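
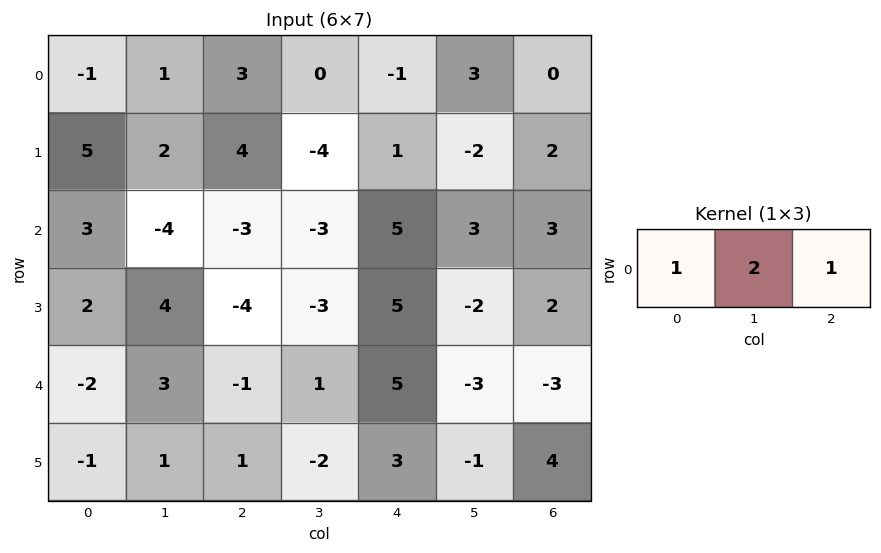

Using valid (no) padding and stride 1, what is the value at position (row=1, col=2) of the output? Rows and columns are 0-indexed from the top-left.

The receptive field on the input at this output position is [4 -4 1]. Elementwise product with the kernel and sum: 4·1 + -4·2 + 1·1.

-3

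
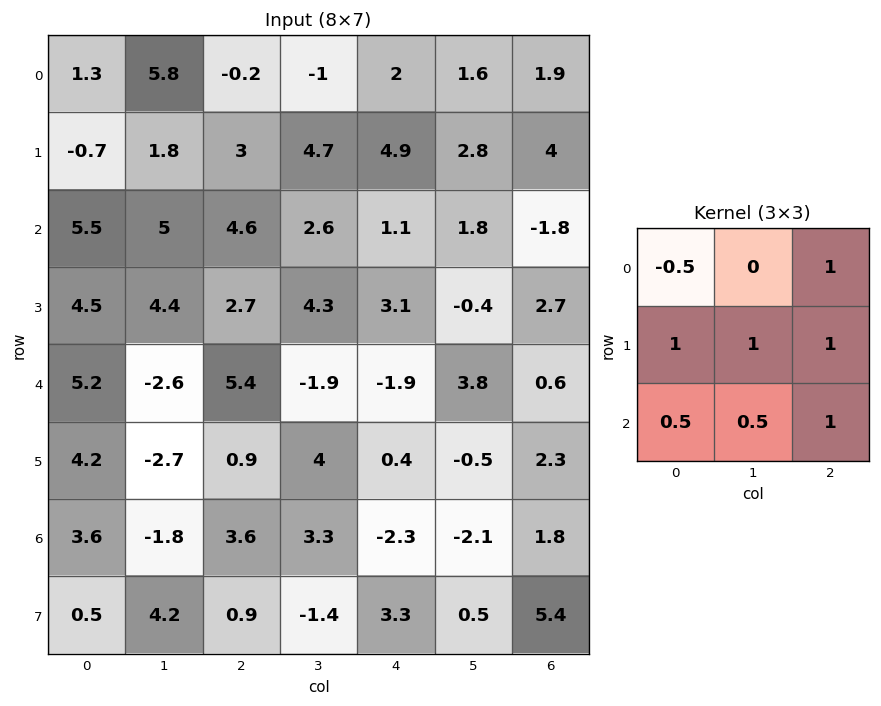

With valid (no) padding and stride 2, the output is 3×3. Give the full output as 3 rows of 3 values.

13.1 19.4 12.25
20.15 8.75 4.6
9.7 1.85 3.35

Output[0,0]: The receptive field on the input at this output position is [1.3 5.8 -0.2 / -0.7 1.8 3 / 5.5 5 4.6]. Elementwise product with the kernel and sum: 1.3·-0.5 + -0.2·1 + -0.7·1 + 1.8·1 + 3·1 + 5.5·0.5 + 5·0.5 + 4.6·1.
Output[0,1]: The receptive field on the input at this output position is [-0.2 -1 2 / 3 4.7 4.9 / 4.6 2.6 1.1]. Elementwise product with the kernel and sum: -0.2·-0.5 + 2·1 + 3·1 + 4.7·1 + 4.9·1 + 4.6·0.5 + 2.6·0.5 + 1.1·1.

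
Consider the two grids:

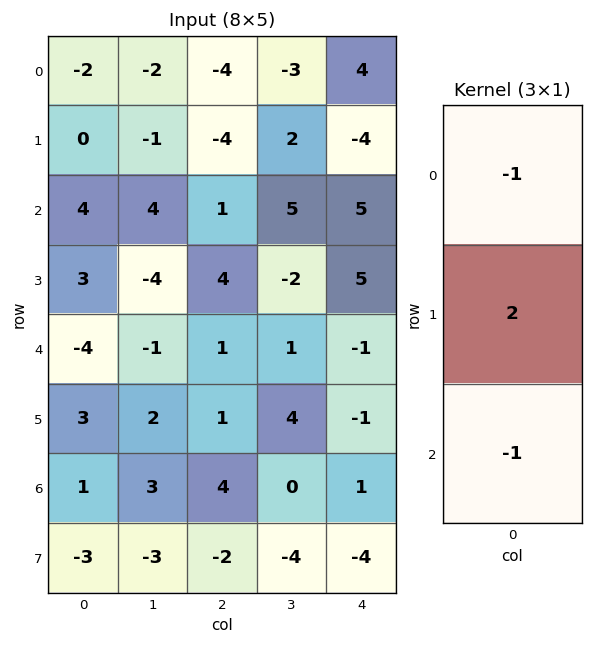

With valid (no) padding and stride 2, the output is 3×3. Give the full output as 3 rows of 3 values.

Output[0,0]: The receptive field on the input at this output position is [-2 / 0 / 4]. Elementwise product with the kernel and sum: -2·-1 + 0·2 + 4·-1.
Output[0,1]: The receptive field on the input at this output position is [-4 / -4 / 1]. Elementwise product with the kernel and sum: -4·-1 + -4·2 + 1·-1.

-2 -5 -17
6 6 6
9 -3 -2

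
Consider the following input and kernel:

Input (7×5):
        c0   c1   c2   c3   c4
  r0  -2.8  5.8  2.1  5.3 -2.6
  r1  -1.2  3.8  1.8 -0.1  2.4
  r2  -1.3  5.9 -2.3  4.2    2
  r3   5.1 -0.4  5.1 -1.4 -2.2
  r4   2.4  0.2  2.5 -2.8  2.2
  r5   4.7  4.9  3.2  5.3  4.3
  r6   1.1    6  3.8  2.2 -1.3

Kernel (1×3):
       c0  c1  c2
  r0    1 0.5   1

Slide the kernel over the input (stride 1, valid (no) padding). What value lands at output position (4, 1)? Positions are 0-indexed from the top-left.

The receptive field on the input at this output position is [0.2 2.5 -2.8]. Elementwise product with the kernel and sum: 0.2·1 + 2.5·0.5 + -2.8·1.

-1.35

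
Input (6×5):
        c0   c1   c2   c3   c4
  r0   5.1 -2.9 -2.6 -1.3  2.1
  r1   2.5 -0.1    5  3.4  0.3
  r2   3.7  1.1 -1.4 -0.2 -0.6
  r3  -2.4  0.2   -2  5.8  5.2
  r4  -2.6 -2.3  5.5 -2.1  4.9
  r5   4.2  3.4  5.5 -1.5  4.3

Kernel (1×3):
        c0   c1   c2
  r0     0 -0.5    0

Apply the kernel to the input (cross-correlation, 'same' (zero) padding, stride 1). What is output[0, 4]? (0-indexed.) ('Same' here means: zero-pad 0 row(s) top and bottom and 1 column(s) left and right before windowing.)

The receptive field on the zero-padded input at this output position is [-1.3 2.1 0]. Elementwise product with the kernel and sum: 2.1·-0.5.

-1.05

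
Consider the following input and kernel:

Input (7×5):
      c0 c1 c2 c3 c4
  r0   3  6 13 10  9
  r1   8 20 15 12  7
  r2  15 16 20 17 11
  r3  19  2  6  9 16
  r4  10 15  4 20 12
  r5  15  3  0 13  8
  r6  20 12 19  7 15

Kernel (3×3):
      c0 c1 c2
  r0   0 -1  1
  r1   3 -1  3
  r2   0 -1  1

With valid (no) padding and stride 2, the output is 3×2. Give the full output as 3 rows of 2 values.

60 47
66 43
38 11

Output[0,0]: The receptive field on the input at this output position is [3 6 13 / 8 20 15 / 15 16 20]. Elementwise product with the kernel and sum: 6·-1 + 13·1 + 8·3 + 20·-1 + 15·3 + 16·-1 + 20·1.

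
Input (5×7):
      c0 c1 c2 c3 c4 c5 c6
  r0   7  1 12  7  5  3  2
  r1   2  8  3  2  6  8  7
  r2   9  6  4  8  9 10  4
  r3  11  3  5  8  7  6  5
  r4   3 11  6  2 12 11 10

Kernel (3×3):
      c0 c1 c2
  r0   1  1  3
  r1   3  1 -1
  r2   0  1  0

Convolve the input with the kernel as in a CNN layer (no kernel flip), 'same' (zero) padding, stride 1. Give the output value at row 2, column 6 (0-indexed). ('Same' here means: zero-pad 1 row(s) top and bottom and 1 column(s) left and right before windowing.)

54

The receptive field on the zero-padded input at this output position is [8 7 0 / 10 4 0 / 6 5 0]. Elementwise product with the kernel and sum: 8·1 + 7·1 + 0·3 + 10·3 + 4·1 + 0·-1 + 5·1.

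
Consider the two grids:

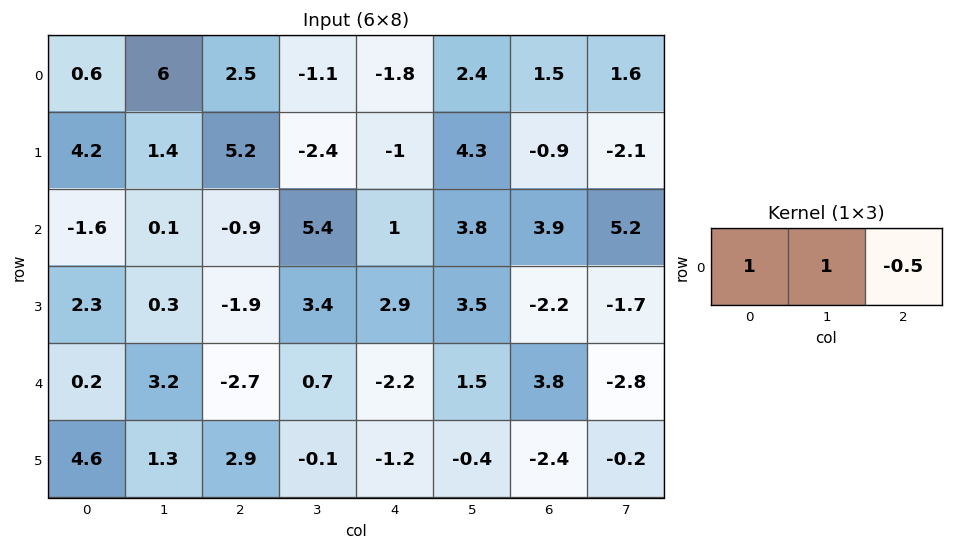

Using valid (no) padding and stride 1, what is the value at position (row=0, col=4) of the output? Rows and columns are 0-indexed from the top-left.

-0.15

The receptive field on the input at this output position is [-1.8 2.4 1.5]. Elementwise product with the kernel and sum: -1.8·1 + 2.4·1 + 1.5·-0.5.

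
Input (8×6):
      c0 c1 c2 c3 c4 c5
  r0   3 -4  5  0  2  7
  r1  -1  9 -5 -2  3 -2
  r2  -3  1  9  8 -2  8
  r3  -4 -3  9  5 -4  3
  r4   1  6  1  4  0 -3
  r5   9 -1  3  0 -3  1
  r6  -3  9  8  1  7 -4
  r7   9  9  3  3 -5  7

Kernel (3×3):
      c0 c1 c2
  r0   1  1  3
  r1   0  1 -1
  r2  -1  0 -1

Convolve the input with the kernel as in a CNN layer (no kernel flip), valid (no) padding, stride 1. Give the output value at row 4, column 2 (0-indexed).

-7

The receptive field on the input at this output position is [1 4 0 / 3 0 -3 / 8 1 7]. Elementwise product with the kernel and sum: 1·1 + 4·1 + 0·3 + 0·1 + -3·-1 + 8·-1 + 7·-1.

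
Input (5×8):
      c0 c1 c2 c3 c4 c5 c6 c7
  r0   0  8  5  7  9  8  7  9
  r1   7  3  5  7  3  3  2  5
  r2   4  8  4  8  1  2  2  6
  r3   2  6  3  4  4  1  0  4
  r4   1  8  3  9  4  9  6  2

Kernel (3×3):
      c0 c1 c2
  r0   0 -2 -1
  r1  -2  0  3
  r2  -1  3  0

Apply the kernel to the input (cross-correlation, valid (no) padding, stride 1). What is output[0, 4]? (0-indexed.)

-18

The receptive field on the input at this output position is [9 8 7 / 3 3 2 / 1 2 2]. Elementwise product with the kernel and sum: 8·-2 + 7·-1 + 3·-2 + 2·3 + 1·-1 + 2·3.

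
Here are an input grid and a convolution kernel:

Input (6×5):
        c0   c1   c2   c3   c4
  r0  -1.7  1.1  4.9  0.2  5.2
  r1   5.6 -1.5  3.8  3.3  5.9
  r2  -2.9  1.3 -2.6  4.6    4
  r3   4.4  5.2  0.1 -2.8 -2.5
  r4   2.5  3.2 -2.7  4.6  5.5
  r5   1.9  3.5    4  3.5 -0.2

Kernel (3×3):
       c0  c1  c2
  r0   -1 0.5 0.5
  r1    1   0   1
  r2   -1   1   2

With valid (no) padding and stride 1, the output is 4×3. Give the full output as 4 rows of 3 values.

13.1 8.55 22.7
-8.95 0.25 -5.7
2.05 5.4 22.8
7.65 8.75 -0.85

Output[0,0]: The receptive field on the input at this output position is [-1.7 1.1 4.9 / 5.6 -1.5 3.8 / -2.9 1.3 -2.6]. Elementwise product with the kernel and sum: -1.7·-1 + 1.1·0.5 + 4.9·0.5 + 5.6·1 + 3.8·1 + -2.9·-1 + 1.3·1 + -2.6·2.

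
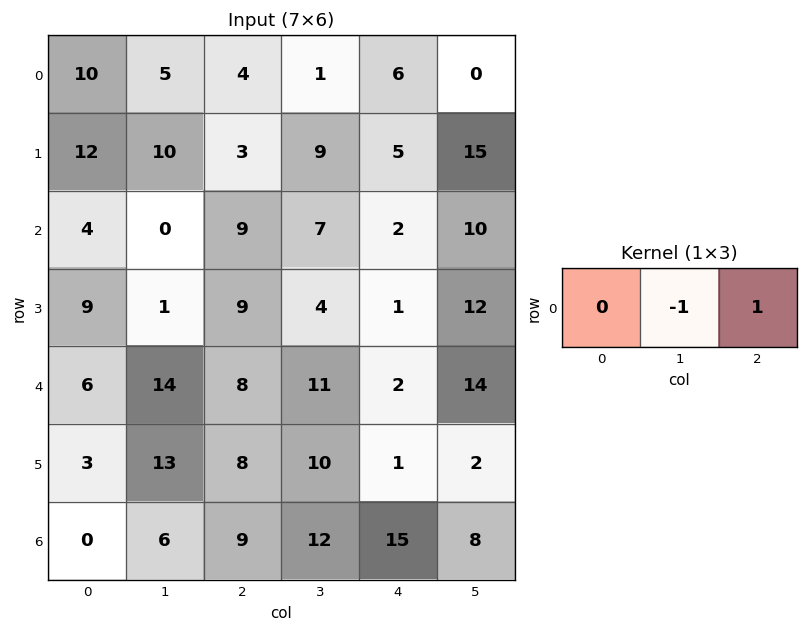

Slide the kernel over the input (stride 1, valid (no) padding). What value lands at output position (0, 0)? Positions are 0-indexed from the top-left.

The receptive field on the input at this output position is [10 5 4]. Elementwise product with the kernel and sum: 5·-1 + 4·1.

-1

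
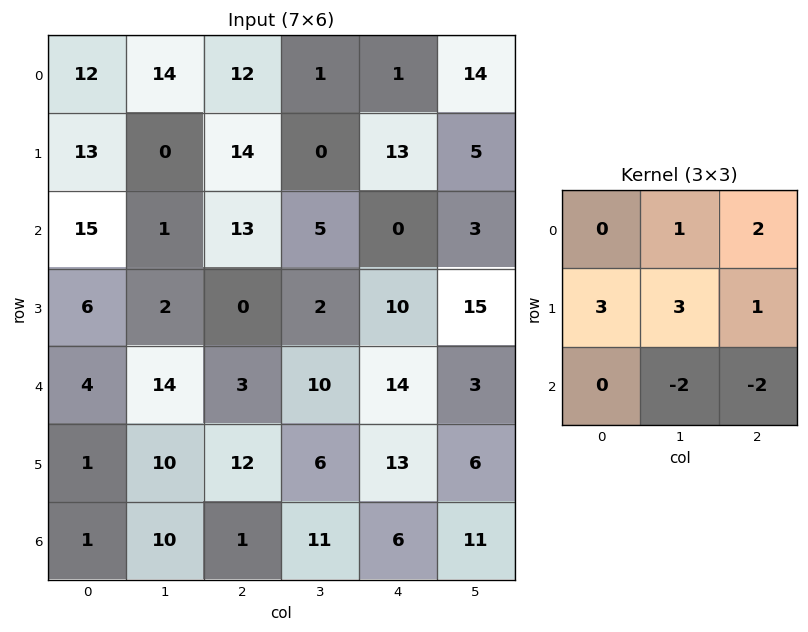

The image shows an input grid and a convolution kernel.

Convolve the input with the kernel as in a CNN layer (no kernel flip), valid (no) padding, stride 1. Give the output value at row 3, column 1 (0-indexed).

29

The receptive field on the input at this output position is [2 0 2 / 14 3 10 / 10 12 6]. Elementwise product with the kernel and sum: 0·1 + 2·2 + 14·3 + 3·3 + 10·1 + 12·-2 + 6·-2.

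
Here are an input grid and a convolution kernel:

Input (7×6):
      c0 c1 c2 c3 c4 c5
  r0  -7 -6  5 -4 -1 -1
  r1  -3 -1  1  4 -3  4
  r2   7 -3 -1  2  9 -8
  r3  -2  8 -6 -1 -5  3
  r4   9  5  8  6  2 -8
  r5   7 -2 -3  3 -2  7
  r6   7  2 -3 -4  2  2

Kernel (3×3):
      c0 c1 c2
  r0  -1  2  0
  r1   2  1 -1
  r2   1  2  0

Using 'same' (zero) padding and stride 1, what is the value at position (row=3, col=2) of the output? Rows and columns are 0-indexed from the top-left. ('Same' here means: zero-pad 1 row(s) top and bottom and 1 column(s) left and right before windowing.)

33

The receptive field on the zero-padded input at this output position is [-3 -1 2 / 8 -6 -1 / 5 8 6]. Elementwise product with the kernel and sum: -3·-1 + -1·2 + 8·2 + -6·1 + -1·-1 + 5·1 + 8·2.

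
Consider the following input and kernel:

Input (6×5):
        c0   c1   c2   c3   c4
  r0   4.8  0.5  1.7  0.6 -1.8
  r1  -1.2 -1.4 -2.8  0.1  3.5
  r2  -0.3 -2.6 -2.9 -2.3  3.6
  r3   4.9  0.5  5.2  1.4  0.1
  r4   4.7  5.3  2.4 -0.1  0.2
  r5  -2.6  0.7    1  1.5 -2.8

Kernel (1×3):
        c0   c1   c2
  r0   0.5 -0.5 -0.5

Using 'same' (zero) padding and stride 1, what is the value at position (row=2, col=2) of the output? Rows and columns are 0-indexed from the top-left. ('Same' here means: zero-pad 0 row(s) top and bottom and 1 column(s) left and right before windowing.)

The receptive field on the zero-padded input at this output position is [-2.6 -2.9 -2.3]. Elementwise product with the kernel and sum: -2.6·0.5 + -2.9·-0.5 + -2.3·-0.5.

1.3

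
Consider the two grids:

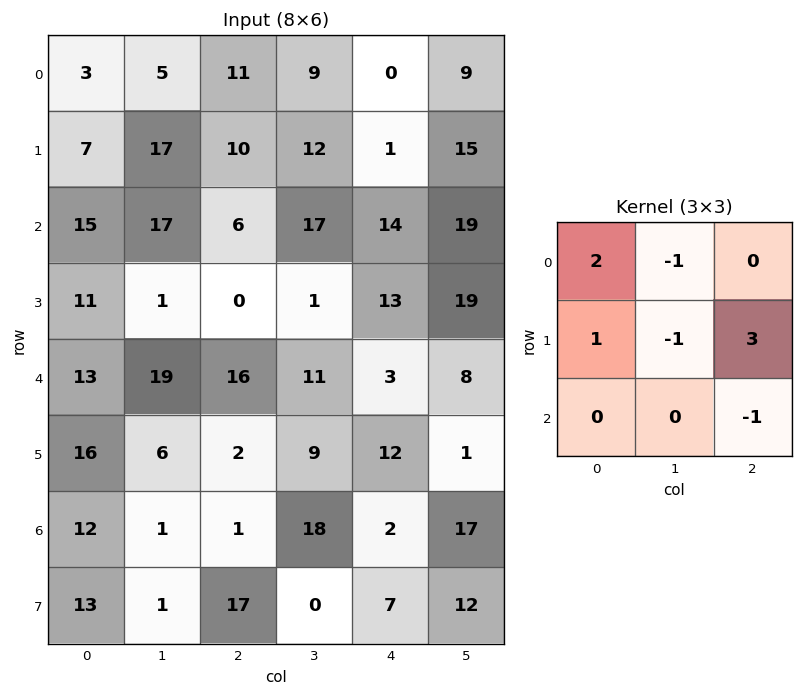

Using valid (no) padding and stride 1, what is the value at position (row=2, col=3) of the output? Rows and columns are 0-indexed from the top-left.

57

The receptive field on the input at this output position is [17 14 19 / 1 13 19 / 11 3 8]. Elementwise product with the kernel and sum: 17·2 + 14·-1 + 1·1 + 13·-1 + 19·3 + 8·-1.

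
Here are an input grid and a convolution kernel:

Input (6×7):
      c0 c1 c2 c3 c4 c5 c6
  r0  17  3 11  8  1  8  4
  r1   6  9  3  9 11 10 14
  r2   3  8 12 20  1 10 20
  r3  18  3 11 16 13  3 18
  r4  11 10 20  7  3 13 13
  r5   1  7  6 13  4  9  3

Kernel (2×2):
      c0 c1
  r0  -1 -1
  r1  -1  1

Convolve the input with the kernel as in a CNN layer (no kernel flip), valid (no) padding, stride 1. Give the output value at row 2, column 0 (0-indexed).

-26

The receptive field on the input at this output position is [3 8 / 18 3]. Elementwise product with the kernel and sum: 3·-1 + 8·-1 + 18·-1 + 3·1.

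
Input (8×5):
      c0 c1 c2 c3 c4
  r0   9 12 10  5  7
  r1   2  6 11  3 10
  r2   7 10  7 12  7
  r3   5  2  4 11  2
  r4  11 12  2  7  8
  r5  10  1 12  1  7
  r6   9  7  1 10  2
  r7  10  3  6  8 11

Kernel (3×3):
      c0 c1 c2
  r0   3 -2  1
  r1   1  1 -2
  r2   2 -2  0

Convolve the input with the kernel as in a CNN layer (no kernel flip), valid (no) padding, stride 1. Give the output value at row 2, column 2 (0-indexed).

The receptive field on the input at this output position is [7 12 7 / 4 11 2 / 2 7 8]. Elementwise product with the kernel and sum: 7·3 + 12·-2 + 7·1 + 4·1 + 11·1 + 2·-2 + 2·2 + 7·-2.

5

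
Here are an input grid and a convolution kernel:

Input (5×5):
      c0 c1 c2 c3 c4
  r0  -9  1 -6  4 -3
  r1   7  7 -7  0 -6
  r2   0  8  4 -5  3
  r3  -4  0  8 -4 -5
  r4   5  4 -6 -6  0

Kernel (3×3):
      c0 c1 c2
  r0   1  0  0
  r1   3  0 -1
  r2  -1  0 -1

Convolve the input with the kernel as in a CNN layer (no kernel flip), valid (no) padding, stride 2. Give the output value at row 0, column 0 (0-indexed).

The receptive field on the input at this output position is [-9 1 -6 / 7 7 -7 / 0 8 4]. Elementwise product with the kernel and sum: -9·1 + 7·3 + -7·-1 + 0·-1 + 4·-1.

15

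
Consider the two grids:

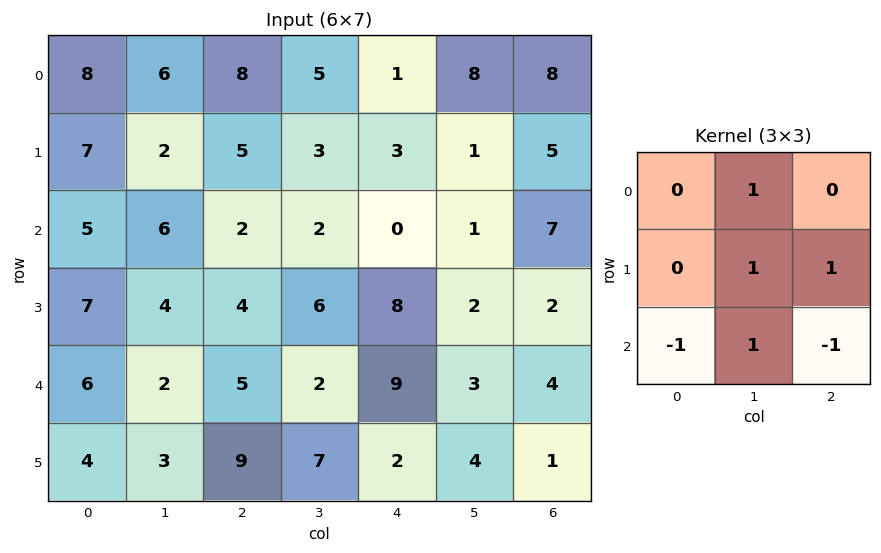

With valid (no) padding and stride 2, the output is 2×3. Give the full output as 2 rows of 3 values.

12 11 8
5 4 -5

Output[0,0]: The receptive field on the input at this output position is [8 6 8 / 7 2 5 / 5 6 2]. Elementwise product with the kernel and sum: 6·1 + 2·1 + 5·1 + 5·-1 + 6·1 + 2·-1.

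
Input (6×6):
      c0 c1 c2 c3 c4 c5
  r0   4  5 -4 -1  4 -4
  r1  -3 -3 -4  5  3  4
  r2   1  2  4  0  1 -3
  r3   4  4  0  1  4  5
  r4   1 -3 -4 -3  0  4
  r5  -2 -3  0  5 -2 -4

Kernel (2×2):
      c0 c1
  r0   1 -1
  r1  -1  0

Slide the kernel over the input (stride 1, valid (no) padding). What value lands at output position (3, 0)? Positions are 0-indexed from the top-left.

The receptive field on the input at this output position is [4 4 / 1 -3]. Elementwise product with the kernel and sum: 4·1 + 4·-1 + 1·-1.

-1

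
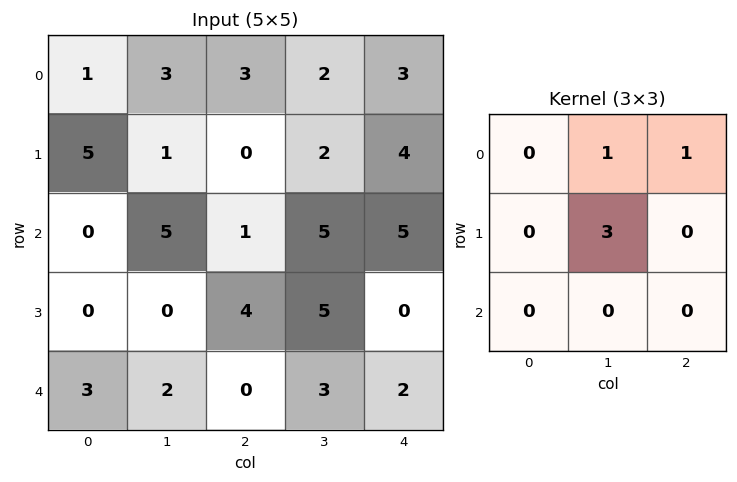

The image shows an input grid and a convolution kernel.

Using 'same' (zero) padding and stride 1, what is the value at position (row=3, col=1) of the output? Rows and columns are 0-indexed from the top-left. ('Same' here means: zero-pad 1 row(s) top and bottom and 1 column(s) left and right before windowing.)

The receptive field on the zero-padded input at this output position is [0 5 1 / 0 0 4 / 3 2 0]. Elementwise product with the kernel and sum: 5·1 + 1·1 + 0·3.

6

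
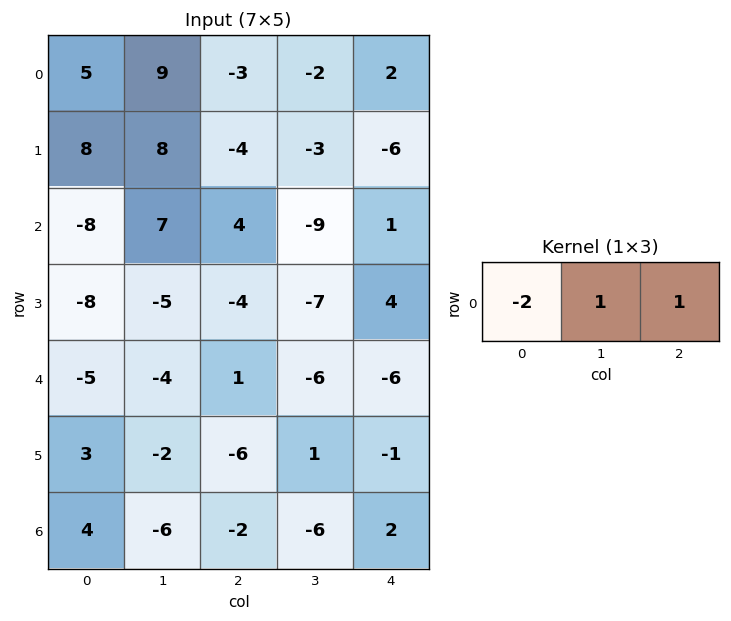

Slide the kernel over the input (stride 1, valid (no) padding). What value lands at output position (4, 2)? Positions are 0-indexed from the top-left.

-14

The receptive field on the input at this output position is [1 -6 -6]. Elementwise product with the kernel and sum: 1·-2 + -6·1 + -6·1.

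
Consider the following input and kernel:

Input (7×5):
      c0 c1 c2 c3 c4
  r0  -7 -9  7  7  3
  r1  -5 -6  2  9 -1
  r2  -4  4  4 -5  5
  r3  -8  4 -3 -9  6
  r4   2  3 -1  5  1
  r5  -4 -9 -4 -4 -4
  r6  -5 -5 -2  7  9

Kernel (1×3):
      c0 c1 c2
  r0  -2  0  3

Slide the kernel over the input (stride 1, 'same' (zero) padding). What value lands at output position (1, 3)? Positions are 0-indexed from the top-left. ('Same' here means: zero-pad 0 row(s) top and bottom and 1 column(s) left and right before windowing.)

The receptive field on the zero-padded input at this output position is [2 9 -1]. Elementwise product with the kernel and sum: 2·-2 + -1·3.

-7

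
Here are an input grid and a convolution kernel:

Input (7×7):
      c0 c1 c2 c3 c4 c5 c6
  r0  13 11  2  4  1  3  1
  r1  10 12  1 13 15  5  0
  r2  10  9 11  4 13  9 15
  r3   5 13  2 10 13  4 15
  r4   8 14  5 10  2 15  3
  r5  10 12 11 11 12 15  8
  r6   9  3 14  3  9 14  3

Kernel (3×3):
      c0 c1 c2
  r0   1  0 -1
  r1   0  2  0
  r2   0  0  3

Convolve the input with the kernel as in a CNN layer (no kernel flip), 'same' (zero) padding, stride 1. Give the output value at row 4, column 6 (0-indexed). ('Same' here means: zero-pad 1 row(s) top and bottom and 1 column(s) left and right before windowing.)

10

The receptive field on the zero-padded input at this output position is [4 15 0 / 15 3 0 / 15 8 0]. Elementwise product with the kernel and sum: 4·1 + 0·-1 + 3·2 + 0·3.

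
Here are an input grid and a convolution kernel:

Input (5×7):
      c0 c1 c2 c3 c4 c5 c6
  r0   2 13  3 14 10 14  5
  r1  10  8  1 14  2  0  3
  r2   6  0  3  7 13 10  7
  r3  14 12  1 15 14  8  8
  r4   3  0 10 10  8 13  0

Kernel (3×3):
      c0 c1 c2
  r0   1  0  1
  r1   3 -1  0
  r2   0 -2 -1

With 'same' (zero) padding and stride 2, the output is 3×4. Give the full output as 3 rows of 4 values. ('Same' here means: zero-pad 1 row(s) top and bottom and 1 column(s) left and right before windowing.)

-30 20 28 31
-38 2 -14 7
9 17 45 47

Output[0,0]: The receptive field on the zero-padded input at this output position is [0 0 0 / 0 2 13 / 0 10 8]. Elementwise product with the kernel and sum: 0·1 + 0·1 + 0·3 + 2·-1 + 10·-2 + 8·-1.
Output[0,1]: The receptive field on the zero-padded input at this output position is [0 0 0 / 13 3 14 / 8 1 14]. Elementwise product with the kernel and sum: 0·1 + 0·1 + 13·3 + 3·-1 + 1·-2 + 14·-1.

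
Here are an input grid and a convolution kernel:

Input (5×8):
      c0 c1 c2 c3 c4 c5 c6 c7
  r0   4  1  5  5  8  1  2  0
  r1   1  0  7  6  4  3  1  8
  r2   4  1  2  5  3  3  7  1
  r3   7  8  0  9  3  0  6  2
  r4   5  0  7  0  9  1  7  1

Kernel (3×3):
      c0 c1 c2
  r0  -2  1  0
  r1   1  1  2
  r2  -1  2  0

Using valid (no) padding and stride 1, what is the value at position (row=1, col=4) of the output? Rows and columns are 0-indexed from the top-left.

12

The receptive field on the input at this output position is [4 3 1 / 3 3 7 / 3 0 6]. Elementwise product with the kernel and sum: 4·-2 + 3·1 + 3·1 + 3·1 + 7·2 + 3·-1 + 0·2.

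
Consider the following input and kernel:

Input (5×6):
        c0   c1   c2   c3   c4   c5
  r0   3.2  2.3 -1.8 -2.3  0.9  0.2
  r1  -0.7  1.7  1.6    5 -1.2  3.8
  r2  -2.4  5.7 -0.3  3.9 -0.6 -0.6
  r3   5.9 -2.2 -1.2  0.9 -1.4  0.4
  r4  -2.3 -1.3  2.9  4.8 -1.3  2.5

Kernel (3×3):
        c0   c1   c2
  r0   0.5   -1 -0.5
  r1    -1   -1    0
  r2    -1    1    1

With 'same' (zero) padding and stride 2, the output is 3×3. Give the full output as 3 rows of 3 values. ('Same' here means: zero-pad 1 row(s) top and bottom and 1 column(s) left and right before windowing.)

-2.2 4.4 -1
5.95 -6.75 -3.4
-2.5 -1.95 -1.85

Output[0,0]: The receptive field on the zero-padded input at this output position is [0 0 0 / 0 3.2 2.3 / 0 -0.7 1.7]. Elementwise product with the kernel and sum: 0·0.5 + 0·-1 + 0·-0.5 + 0·-1 + 3.2·-1 + 0·-1 + -0.7·1 + 1.7·1.
Output[0,1]: The receptive field on the zero-padded input at this output position is [0 0 0 / 2.3 -1.8 -2.3 / 1.7 1.6 5]. Elementwise product with the kernel and sum: 0·0.5 + 0·-1 + 0·-0.5 + 2.3·-1 + -1.8·-1 + 1.7·-1 + 1.6·1 + 5·1.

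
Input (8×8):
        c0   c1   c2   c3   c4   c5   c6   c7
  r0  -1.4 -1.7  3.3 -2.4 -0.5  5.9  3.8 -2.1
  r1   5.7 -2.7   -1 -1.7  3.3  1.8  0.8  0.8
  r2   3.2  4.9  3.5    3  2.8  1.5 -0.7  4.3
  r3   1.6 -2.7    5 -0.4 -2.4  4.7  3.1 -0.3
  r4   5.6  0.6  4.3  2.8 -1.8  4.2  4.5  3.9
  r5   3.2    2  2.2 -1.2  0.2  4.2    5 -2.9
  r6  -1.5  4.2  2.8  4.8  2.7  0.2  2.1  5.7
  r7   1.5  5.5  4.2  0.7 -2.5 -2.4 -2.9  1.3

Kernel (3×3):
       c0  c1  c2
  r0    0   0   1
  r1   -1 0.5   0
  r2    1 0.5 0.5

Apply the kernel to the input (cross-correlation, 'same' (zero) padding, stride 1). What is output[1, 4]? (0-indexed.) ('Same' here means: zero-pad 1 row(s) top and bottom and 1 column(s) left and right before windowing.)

14.4

The receptive field on the zero-padded input at this output position is [-2.4 -0.5 5.9 / -1.7 3.3 1.8 / 3 2.8 1.5]. Elementwise product with the kernel and sum: 5.9·1 + -1.7·-1 + 3.3·0.5 + 3·1 + 2.8·0.5 + 1.5·0.5.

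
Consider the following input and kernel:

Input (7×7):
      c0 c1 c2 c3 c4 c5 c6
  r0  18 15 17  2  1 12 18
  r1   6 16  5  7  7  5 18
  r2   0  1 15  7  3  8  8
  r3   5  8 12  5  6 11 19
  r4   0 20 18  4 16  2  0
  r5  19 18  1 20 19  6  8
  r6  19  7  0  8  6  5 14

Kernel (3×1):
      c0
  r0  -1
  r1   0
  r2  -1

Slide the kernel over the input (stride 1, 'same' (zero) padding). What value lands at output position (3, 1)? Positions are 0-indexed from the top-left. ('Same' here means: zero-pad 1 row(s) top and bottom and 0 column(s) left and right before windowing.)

-21

The receptive field on the zero-padded input at this output position is [1 / 8 / 20]. Elementwise product with the kernel and sum: 1·-1 + 20·-1.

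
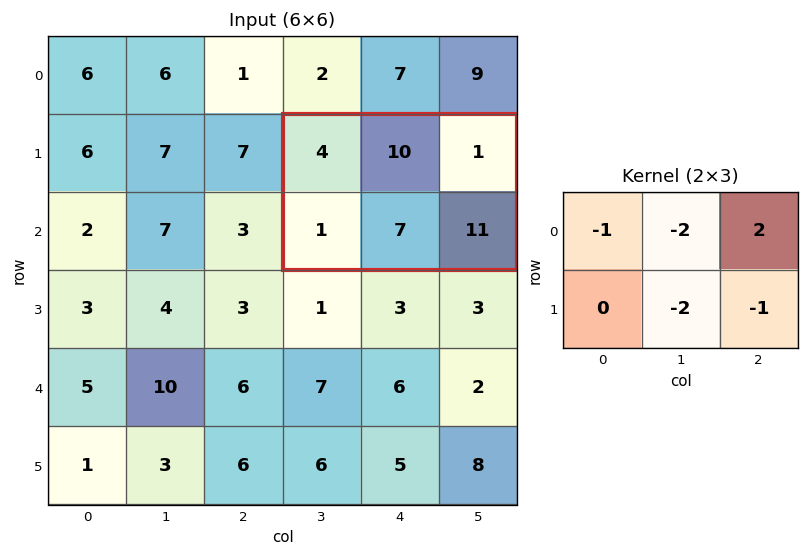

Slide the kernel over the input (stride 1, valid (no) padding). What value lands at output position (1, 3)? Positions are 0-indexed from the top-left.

-47

The receptive field on the input at this output position is [4 10 1 / 1 7 11]. Elementwise product with the kernel and sum: 4·-1 + 10·-2 + 1·2 + 7·-2 + 11·-1.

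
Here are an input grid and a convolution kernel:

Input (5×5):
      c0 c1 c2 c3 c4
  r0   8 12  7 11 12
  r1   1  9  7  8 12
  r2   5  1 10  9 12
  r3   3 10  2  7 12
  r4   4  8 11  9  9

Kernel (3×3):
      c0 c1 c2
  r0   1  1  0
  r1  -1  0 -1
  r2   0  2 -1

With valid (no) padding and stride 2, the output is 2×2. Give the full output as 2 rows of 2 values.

Output[0,0]: The receptive field on the input at this output position is [8 12 7 / 1 9 7 / 5 1 10]. Elementwise product with the kernel and sum: 8·1 + 12·1 + 1·-1 + 7·-1 + 1·2 + 10·-1.
Output[0,1]: The receptive field on the input at this output position is [7 11 12 / 7 8 12 / 10 9 12]. Elementwise product with the kernel and sum: 7·1 + 11·1 + 7·-1 + 12·-1 + 9·2 + 12·-1.

4 5
6 14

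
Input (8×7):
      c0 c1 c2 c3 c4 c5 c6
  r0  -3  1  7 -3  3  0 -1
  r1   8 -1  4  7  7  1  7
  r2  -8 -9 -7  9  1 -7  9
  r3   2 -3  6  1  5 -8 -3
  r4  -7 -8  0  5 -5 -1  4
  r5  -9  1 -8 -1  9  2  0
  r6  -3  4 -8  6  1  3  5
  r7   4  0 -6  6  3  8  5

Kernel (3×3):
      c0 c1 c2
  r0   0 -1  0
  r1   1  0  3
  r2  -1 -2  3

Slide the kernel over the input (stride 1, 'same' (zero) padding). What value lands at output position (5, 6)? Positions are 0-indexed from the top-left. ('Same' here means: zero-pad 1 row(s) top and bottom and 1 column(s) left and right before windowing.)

-15

The receptive field on the zero-padded input at this output position is [-1 4 0 / 2 0 0 / 3 5 0]. Elementwise product with the kernel and sum: 4·-1 + 2·1 + 0·3 + 3·-1 + 5·-2 + 0·3.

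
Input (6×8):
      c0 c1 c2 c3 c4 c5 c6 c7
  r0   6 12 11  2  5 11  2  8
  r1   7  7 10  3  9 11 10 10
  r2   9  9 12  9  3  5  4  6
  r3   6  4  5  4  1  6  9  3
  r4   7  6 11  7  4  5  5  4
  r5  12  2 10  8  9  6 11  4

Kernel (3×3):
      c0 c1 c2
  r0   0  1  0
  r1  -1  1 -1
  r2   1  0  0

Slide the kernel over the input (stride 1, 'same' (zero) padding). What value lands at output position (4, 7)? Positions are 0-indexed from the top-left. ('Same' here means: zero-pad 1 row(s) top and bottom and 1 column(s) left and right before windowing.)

The receptive field on the zero-padded input at this output position is [9 3 0 / 5 4 0 / 11 4 0]. Elementwise product with the kernel and sum: 3·1 + 5·-1 + 4·1 + 0·-1 + 11·1.

13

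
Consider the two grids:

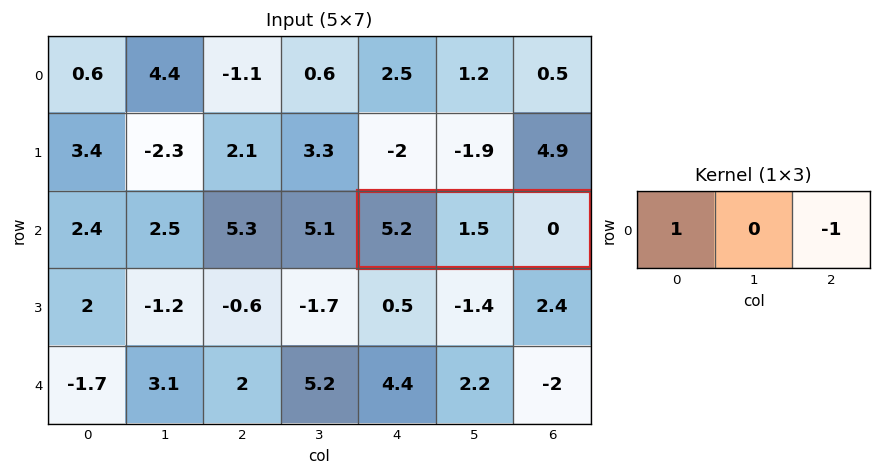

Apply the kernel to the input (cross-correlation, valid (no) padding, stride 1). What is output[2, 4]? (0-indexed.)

The receptive field on the input at this output position is [5.2 1.5 0]. Elementwise product with the kernel and sum: 5.2·1 + 0·-1.

5.2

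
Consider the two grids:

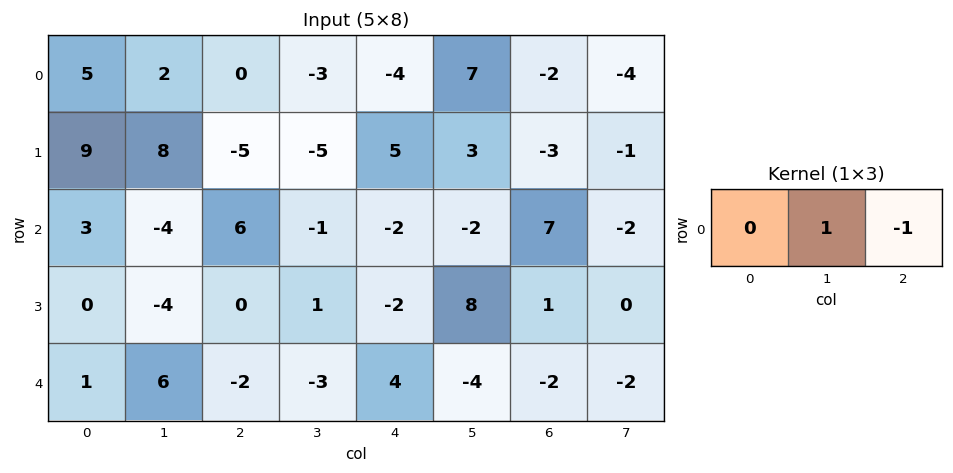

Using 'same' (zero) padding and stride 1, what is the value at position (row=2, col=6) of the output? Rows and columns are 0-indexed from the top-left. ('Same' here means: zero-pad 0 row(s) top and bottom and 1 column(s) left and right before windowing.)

The receptive field on the zero-padded input at this output position is [-2 7 -2]. Elementwise product with the kernel and sum: 7·1 + -2·-1.

9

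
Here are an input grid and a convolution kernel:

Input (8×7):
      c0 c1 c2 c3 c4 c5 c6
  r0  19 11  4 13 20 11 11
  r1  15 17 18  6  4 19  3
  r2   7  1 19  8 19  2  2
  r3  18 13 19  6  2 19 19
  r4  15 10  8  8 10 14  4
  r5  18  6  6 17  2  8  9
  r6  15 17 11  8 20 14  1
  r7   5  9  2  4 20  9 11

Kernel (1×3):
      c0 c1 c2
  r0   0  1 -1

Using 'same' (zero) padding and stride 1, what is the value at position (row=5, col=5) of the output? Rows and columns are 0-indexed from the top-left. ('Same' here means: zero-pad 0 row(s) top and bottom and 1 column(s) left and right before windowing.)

-1

The receptive field on the zero-padded input at this output position is [2 8 9]. Elementwise product with the kernel and sum: 8·1 + 9·-1.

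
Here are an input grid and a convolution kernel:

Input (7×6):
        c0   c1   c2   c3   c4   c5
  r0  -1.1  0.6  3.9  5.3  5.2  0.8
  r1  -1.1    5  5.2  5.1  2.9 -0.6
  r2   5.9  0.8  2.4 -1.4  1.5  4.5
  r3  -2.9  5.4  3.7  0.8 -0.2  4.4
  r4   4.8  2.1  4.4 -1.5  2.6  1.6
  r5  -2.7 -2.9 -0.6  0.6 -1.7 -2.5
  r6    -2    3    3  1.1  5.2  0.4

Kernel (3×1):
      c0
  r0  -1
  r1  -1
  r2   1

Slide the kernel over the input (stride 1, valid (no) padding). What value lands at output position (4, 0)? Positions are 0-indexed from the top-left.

The receptive field on the input at this output position is [4.8 / -2.7 / -2]. Elementwise product with the kernel and sum: 4.8·-1 + -2.7·-1 + -2·1.

-4.1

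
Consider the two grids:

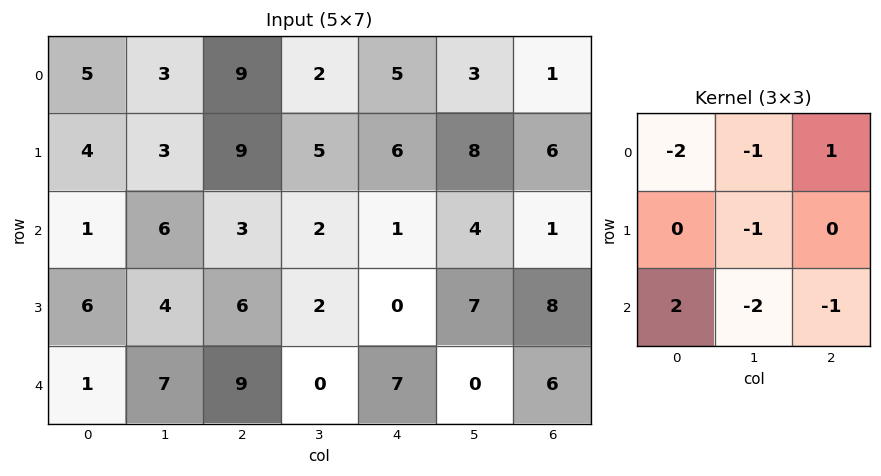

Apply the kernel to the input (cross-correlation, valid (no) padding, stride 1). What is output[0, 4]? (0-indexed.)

-27

The receptive field on the input at this output position is [5 3 1 / 6 8 6 / 1 4 1]. Elementwise product with the kernel and sum: 5·-2 + 3·-1 + 1·1 + 8·-1 + 1·2 + 4·-2 + 1·-1.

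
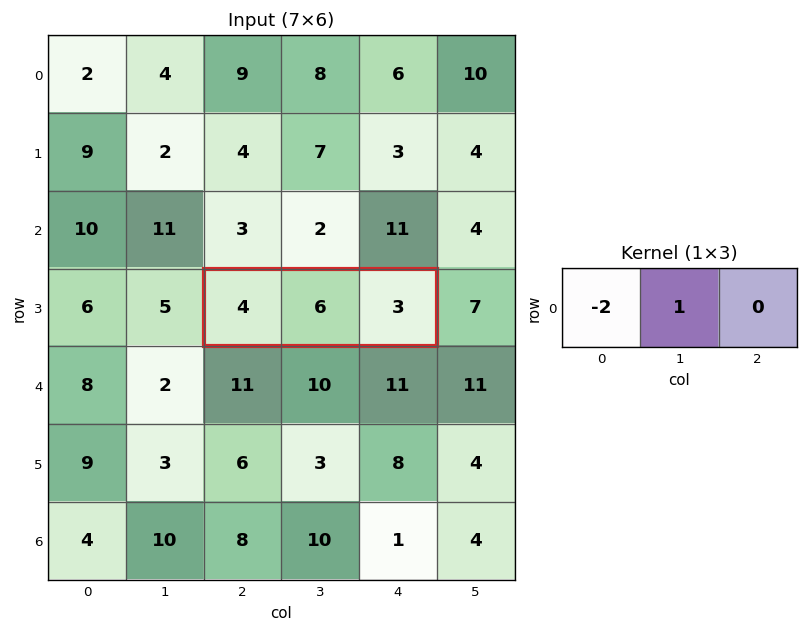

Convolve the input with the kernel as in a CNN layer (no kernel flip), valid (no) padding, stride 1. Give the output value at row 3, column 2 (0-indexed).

The receptive field on the input at this output position is [4 6 3]. Elementwise product with the kernel and sum: 4·-2 + 6·1.

-2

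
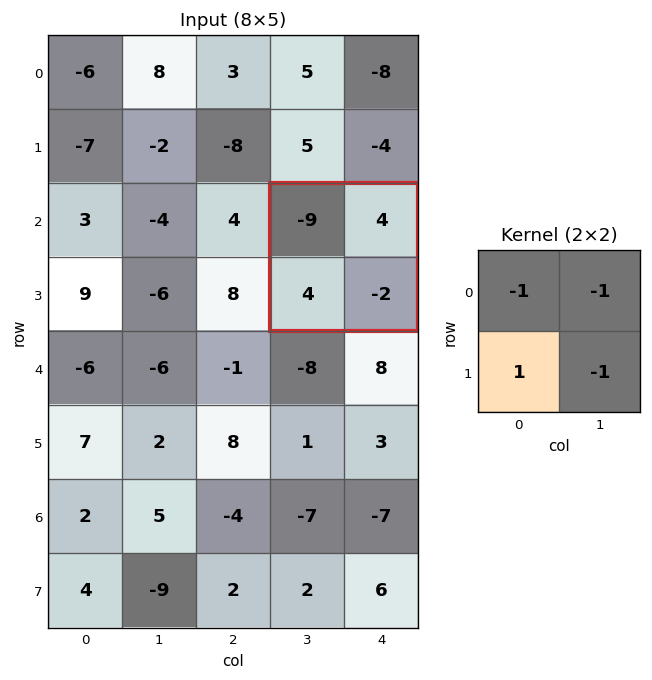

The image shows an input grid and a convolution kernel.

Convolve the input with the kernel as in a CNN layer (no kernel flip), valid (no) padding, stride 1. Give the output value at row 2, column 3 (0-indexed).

The receptive field on the input at this output position is [-9 4 / 4 -2]. Elementwise product with the kernel and sum: -9·-1 + 4·-1 + 4·1 + -2·-1.

11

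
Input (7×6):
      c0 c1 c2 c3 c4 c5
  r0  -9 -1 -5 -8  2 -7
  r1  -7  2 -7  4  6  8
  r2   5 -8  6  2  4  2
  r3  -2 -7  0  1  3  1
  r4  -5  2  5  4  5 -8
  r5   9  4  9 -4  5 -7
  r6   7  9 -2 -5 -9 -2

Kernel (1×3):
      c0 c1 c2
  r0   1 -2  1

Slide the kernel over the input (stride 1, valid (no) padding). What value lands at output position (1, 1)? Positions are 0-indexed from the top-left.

The receptive field on the input at this output position is [2 -7 4]. Elementwise product with the kernel and sum: 2·1 + -7·-2 + 4·1.

20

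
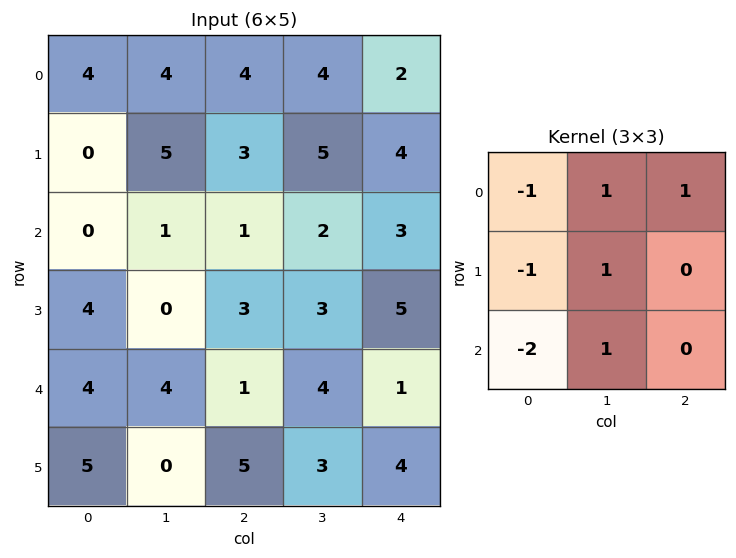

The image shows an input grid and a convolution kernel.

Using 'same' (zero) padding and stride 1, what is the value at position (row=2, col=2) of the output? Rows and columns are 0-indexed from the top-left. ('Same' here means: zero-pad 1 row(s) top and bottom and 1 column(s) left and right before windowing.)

6

The receptive field on the zero-padded input at this output position is [5 3 5 / 1 1 2 / 0 3 3]. Elementwise product with the kernel and sum: 5·-1 + 3·1 + 5·1 + 1·-1 + 1·1 + 0·-2 + 3·1.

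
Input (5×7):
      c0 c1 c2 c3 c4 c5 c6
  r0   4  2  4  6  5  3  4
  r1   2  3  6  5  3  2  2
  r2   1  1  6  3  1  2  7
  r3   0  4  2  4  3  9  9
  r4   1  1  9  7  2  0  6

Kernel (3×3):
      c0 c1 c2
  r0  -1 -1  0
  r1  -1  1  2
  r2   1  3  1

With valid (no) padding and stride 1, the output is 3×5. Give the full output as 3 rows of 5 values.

Output[0,0]: The receptive field on the input at this output position is [4 2 4 / 2 3 6 / 1 1 6]. Elementwise product with the kernel and sum: 4·-1 + 2·-1 + 2·-1 + 3·1 + 6·2 + 1·1 + 1·3 + 6·1.
Output[0,1]: The receptive field on the input at this output position is [2 4 6 / 3 6 5 / 1 6 3]. Elementwise product with the kernel and sum: 2·-1 + 4·-1 + 3·-1 + 6·1 + 5·2 + 1·1 + 6·3 + 3·1.

17 29 11 -1 9
21 16 5 16 49
19 34 31 26 29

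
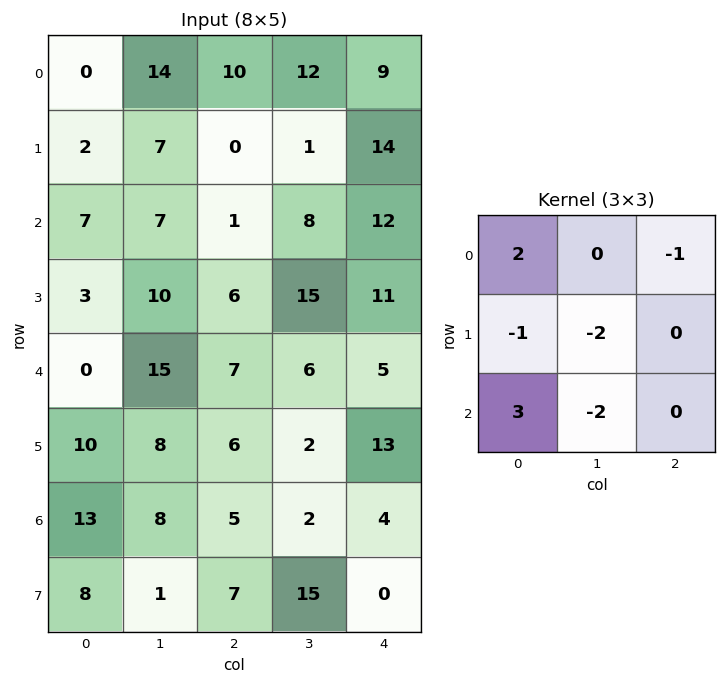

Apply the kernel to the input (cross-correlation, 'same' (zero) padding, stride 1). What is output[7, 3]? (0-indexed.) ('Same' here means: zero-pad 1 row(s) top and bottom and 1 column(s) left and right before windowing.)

The receptive field on the zero-padded input at this output position is [5 2 4 / 7 15 0 / 0 0 0]. Elementwise product with the kernel and sum: 5·2 + 4·-1 + 7·-1 + 15·-2 + 0·3 + 0·-2.

-31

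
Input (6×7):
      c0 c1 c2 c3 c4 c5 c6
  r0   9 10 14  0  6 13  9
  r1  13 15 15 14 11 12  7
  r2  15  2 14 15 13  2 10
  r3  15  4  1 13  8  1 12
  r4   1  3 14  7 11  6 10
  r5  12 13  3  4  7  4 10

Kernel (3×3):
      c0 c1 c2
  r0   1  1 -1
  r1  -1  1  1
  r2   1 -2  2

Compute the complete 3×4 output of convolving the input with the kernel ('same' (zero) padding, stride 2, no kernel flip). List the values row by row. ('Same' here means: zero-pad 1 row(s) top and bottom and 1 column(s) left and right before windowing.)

23 17 35 -6
-7 71 12 4
17 25 28 1

Output[0,0]: The receptive field on the zero-padded input at this output position is [0 0 0 / 0 9 10 / 0 13 15]. Elementwise product with the kernel and sum: 0·1 + 0·1 + 0·-1 + 0·-1 + 9·1 + 10·1 + 0·1 + 13·-2 + 15·2.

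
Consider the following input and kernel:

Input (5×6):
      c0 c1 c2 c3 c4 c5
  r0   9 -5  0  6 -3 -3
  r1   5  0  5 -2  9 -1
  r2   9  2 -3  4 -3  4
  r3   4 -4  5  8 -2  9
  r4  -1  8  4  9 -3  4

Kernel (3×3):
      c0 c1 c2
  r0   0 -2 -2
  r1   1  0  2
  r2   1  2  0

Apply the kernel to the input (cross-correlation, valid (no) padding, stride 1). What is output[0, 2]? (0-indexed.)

22

The receptive field on the input at this output position is [0 6 -3 / 5 -2 9 / -3 4 -3]. Elementwise product with the kernel and sum: 6·-2 + -3·-2 + 5·1 + 9·2 + -3·1 + 4·2.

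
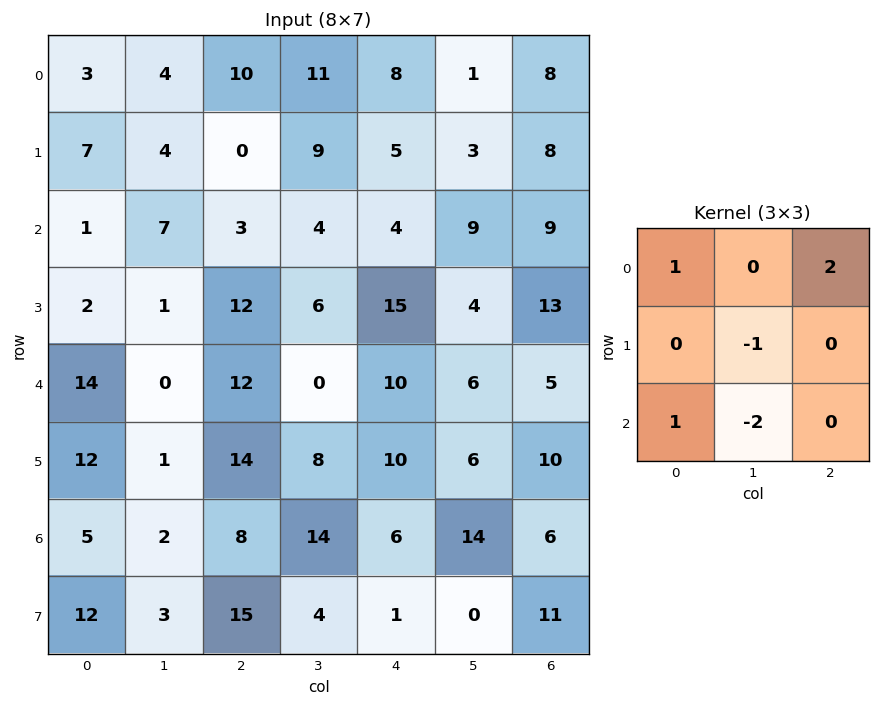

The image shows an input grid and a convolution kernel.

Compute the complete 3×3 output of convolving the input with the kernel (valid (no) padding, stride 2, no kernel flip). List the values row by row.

6 12 7
20 17 16
38 4 -8

Output[0,0]: The receptive field on the input at this output position is [3 4 10 / 7 4 0 / 1 7 3]. Elementwise product with the kernel and sum: 3·1 + 10·2 + 4·-1 + 1·1 + 7·-2.
Output[0,1]: The receptive field on the input at this output position is [10 11 8 / 0 9 5 / 3 4 4]. Elementwise product with the kernel and sum: 10·1 + 8·2 + 9·-1 + 3·1 + 4·-2.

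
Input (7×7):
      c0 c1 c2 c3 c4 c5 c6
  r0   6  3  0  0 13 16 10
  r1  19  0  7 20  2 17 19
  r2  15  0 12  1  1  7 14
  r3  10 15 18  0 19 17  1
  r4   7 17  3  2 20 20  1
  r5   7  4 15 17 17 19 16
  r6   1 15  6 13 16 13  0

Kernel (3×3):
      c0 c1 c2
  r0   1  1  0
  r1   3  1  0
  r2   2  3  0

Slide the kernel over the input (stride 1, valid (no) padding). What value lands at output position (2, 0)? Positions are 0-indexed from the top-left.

125

The receptive field on the input at this output position is [15 0 12 / 10 15 18 / 7 17 3]. Elementwise product with the kernel and sum: 15·1 + 0·1 + 10·3 + 15·1 + 7·2 + 17·3.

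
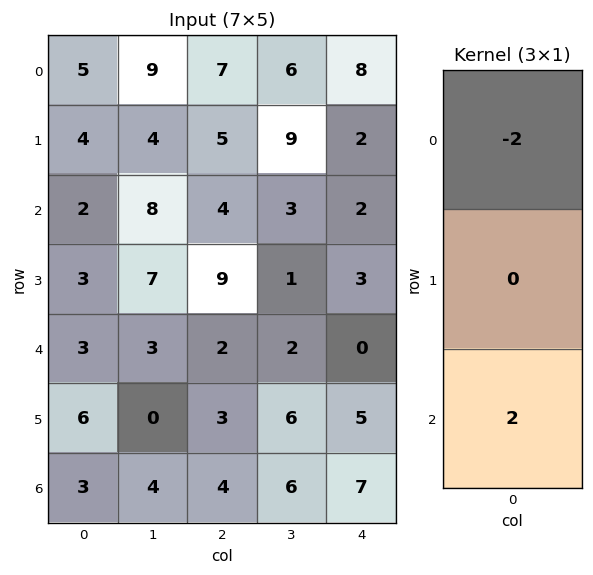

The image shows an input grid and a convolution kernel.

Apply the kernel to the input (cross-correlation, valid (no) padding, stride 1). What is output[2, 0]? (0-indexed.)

2

The receptive field on the input at this output position is [2 / 3 / 3]. Elementwise product with the kernel and sum: 2·-2 + 3·2.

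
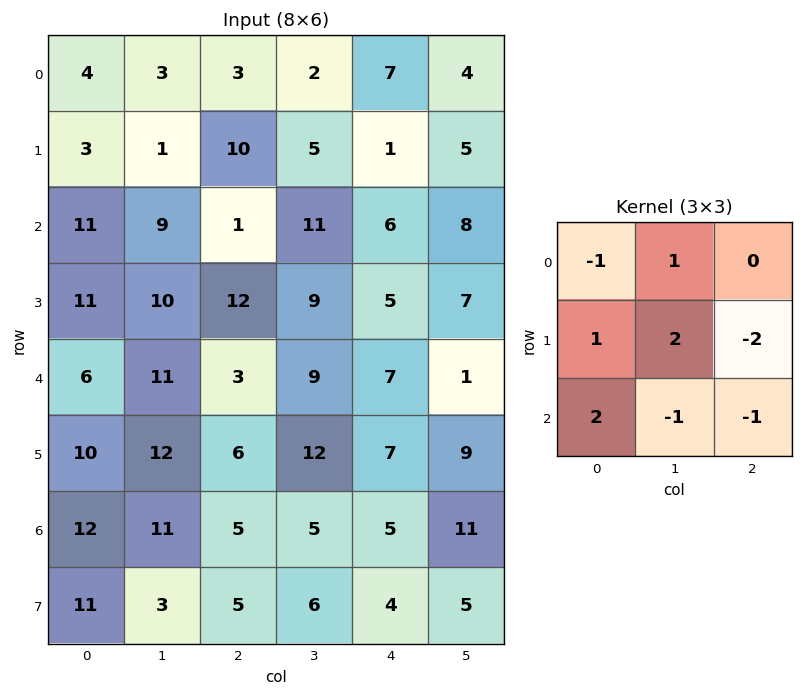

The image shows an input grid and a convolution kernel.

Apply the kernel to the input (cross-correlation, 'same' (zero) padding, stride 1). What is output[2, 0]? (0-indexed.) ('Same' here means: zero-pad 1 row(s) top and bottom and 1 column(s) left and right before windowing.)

The receptive field on the zero-padded input at this output position is [0 3 1 / 0 11 9 / 0 11 10]. Elementwise product with the kernel and sum: 0·-1 + 3·1 + 0·1 + 11·2 + 9·-2 + 0·2 + 11·-1 + 10·-1.

-14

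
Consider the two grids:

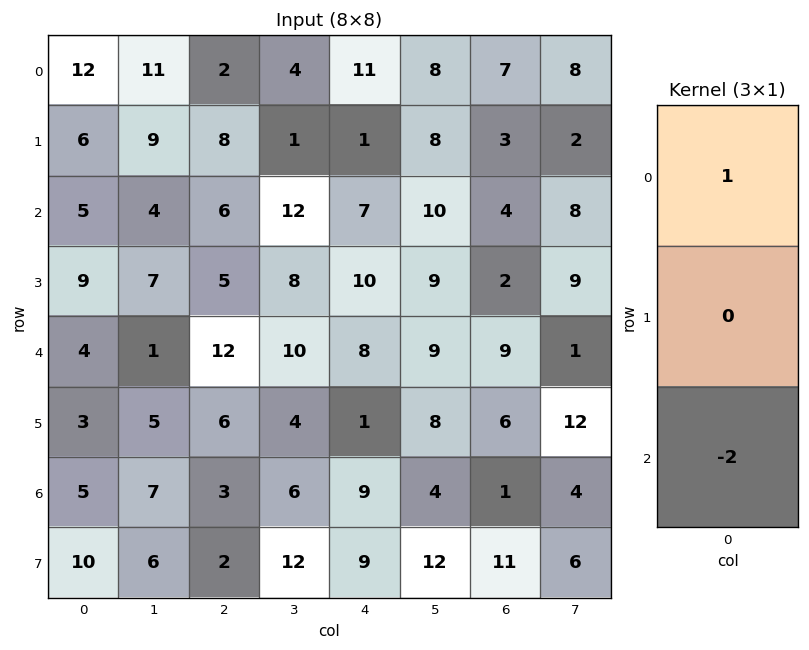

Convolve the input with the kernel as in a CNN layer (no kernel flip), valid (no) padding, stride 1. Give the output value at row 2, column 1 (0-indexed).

The receptive field on the input at this output position is [4 / 7 / 1]. Elementwise product with the kernel and sum: 4·1 + 1·-2.

2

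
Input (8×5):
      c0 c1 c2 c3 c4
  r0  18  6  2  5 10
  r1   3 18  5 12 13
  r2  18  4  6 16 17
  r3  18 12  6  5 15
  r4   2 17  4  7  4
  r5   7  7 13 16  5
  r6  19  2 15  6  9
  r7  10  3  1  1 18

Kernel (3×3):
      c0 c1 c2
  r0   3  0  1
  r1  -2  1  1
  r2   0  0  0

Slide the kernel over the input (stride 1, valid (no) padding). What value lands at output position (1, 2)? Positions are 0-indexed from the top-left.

49

The receptive field on the input at this output position is [5 12 13 / 6 16 17 / 6 5 15]. Elementwise product with the kernel and sum: 5·3 + 13·1 + 6·-2 + 16·1 + 17·1.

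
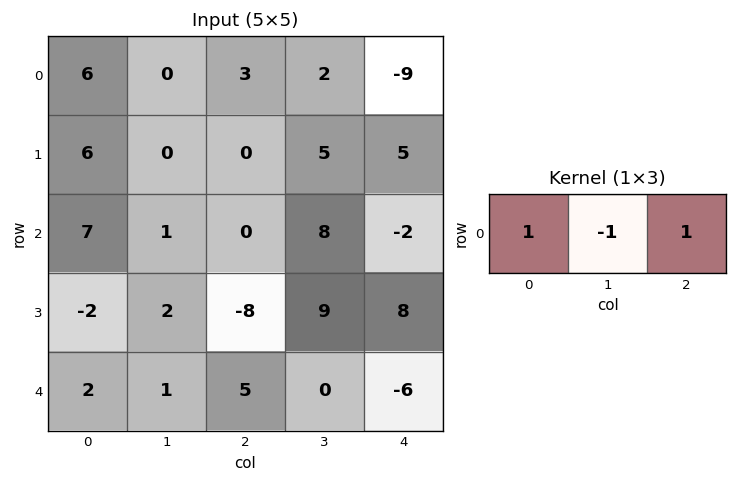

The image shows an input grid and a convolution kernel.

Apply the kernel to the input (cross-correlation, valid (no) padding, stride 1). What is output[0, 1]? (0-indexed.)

The receptive field on the input at this output position is [0 3 2]. Elementwise product with the kernel and sum: 0·1 + 3·-1 + 2·1.

-1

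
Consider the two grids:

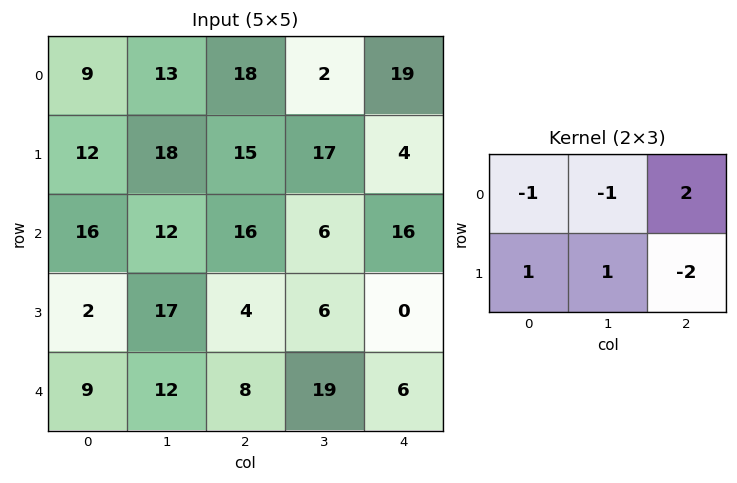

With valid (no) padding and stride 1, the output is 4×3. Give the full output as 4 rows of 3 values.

14 -28 42
-4 17 -34
15 -7 20
-6 -27 5

Output[0,0]: The receptive field on the input at this output position is [9 13 18 / 12 18 15]. Elementwise product with the kernel and sum: 9·-1 + 13·-1 + 18·2 + 12·1 + 18·1 + 15·-2.
Output[0,1]: The receptive field on the input at this output position is [13 18 2 / 18 15 17]. Elementwise product with the kernel and sum: 13·-1 + 18·-1 + 2·2 + 18·1 + 15·1 + 17·-2.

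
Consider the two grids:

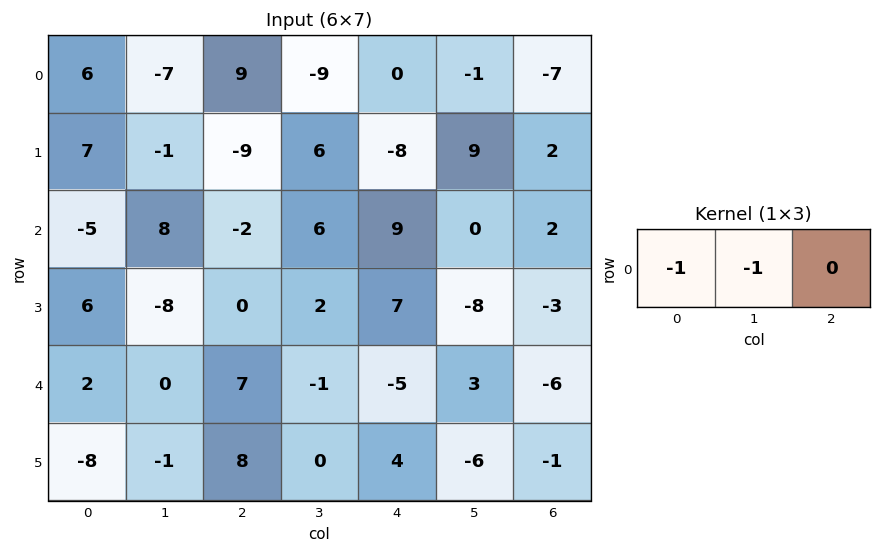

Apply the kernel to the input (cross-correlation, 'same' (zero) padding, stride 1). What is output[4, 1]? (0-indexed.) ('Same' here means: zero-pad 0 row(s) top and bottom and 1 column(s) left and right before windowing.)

-2

The receptive field on the zero-padded input at this output position is [2 0 7]. Elementwise product with the kernel and sum: 2·-1 + 0·-1.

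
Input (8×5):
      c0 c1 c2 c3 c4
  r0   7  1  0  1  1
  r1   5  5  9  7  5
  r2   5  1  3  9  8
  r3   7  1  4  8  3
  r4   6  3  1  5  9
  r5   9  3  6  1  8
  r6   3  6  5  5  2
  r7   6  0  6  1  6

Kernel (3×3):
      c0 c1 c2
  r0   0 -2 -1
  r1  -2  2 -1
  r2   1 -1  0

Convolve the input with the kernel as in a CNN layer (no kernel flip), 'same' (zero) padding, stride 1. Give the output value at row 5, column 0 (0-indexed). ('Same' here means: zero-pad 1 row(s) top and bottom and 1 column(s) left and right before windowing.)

-3

The receptive field on the zero-padded input at this output position is [0 6 3 / 0 9 3 / 0 3 6]. Elementwise product with the kernel and sum: 6·-2 + 3·-1 + 0·-2 + 9·2 + 3·-1 + 0·1 + 3·-1.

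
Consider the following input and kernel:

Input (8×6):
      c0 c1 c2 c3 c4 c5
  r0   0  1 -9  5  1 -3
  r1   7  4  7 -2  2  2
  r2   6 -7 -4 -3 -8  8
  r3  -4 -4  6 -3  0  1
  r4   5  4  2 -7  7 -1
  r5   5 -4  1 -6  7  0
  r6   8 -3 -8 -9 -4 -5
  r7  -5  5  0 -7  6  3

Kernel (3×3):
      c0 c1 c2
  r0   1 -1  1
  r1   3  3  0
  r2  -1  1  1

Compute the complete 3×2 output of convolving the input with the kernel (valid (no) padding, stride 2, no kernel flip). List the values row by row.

6 -5
-14 -2
-13 -4

Output[0,0]: The receptive field on the input at this output position is [0 1 -9 / 7 4 7 / 6 -7 -4]. Elementwise product with the kernel and sum: 0·1 + 1·-1 + -9·1 + 7·3 + 4·3 + 6·-1 + -7·1 + -4·1.
Output[0,1]: The receptive field on the input at this output position is [-9 5 1 / 7 -2 2 / -4 -3 -8]. Elementwise product with the kernel and sum: -9·1 + 5·-1 + 1·1 + 7·3 + -2·3 + -4·-1 + -3·1 + -8·1.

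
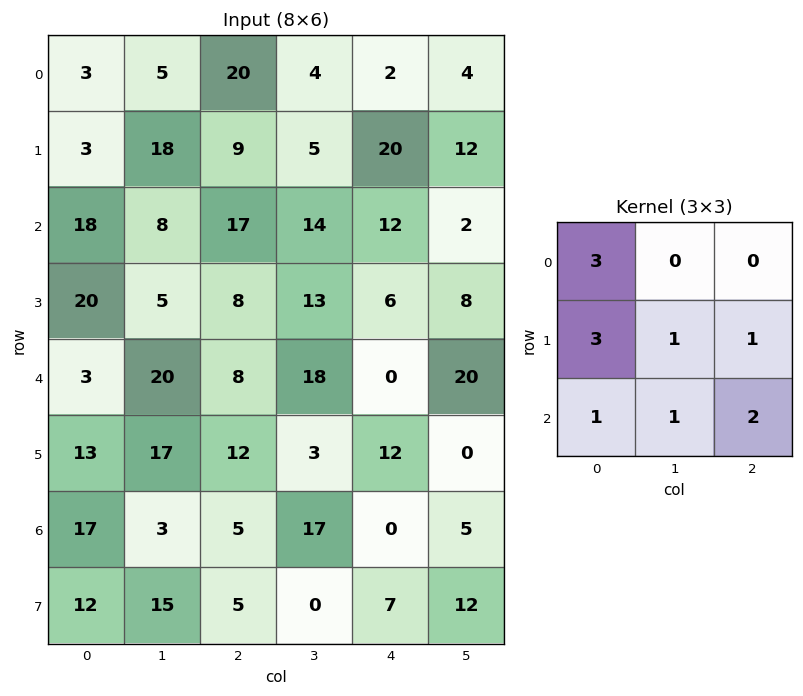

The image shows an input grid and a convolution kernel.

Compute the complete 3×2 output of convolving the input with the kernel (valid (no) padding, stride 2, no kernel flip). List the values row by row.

105 167
166 120
107 97

Output[0,0]: The receptive field on the input at this output position is [3 5 20 / 3 18 9 / 18 8 17]. Elementwise product with the kernel and sum: 3·3 + 3·3 + 18·1 + 9·1 + 18·1 + 8·1 + 17·2.
Output[0,1]: The receptive field on the input at this output position is [20 4 2 / 9 5 20 / 17 14 12]. Elementwise product with the kernel and sum: 20·3 + 9·3 + 5·1 + 20·1 + 17·1 + 14·1 + 12·2.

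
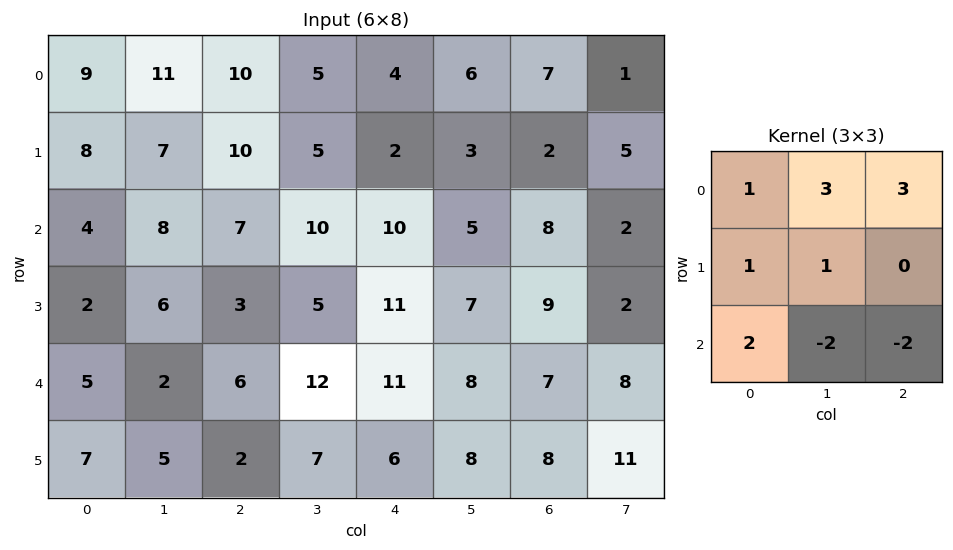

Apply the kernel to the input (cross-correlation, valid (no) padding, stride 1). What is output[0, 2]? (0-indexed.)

26

The receptive field on the input at this output position is [10 5 4 / 10 5 2 / 7 10 10]. Elementwise product with the kernel and sum: 10·1 + 5·3 + 4·3 + 10·1 + 5·1 + 7·2 + 10·-2 + 10·-2.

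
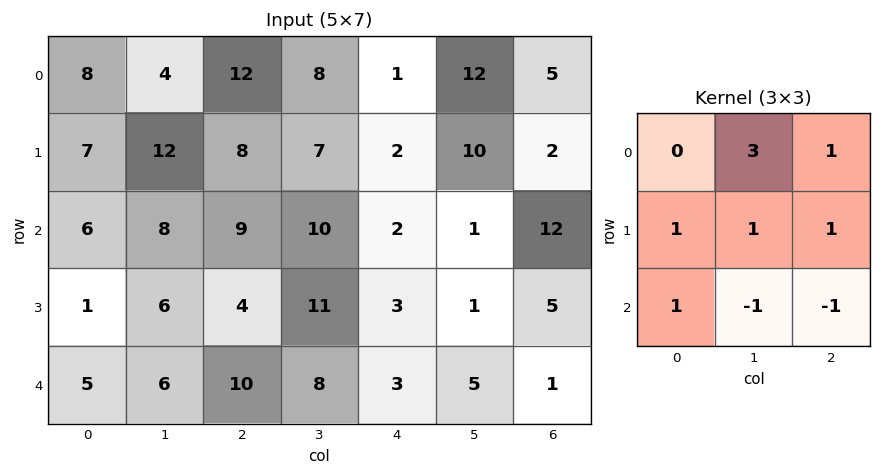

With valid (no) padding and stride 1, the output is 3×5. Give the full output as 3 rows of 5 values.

40 60 39 41 44
58 49 34 36 44
33 46 49 22 21

Output[0,0]: The receptive field on the input at this output position is [8 4 12 / 7 12 8 / 6 8 9]. Elementwise product with the kernel and sum: 4·3 + 12·1 + 7·1 + 12·1 + 8·1 + 6·1 + 8·-1 + 9·-1.
Output[0,1]: The receptive field on the input at this output position is [4 12 8 / 12 8 7 / 8 9 10]. Elementwise product with the kernel and sum: 12·3 + 8·1 + 12·1 + 8·1 + 7·1 + 8·1 + 9·-1 + 10·-1.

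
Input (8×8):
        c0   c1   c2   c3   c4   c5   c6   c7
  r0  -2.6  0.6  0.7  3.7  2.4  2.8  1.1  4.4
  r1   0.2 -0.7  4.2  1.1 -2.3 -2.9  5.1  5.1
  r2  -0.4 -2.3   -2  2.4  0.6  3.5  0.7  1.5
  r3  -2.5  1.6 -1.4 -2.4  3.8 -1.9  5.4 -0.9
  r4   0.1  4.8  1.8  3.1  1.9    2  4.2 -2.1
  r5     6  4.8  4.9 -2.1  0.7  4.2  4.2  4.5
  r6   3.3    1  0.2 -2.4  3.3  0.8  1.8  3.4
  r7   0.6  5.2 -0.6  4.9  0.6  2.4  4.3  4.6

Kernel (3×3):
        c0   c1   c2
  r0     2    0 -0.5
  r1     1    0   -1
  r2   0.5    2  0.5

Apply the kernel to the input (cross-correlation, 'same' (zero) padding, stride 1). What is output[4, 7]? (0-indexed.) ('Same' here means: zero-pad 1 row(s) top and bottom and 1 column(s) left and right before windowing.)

The receptive field on the zero-padded input at this output position is [5.4 -0.9 0 / 4.2 -2.1 0 / 4.2 4.5 0]. Elementwise product with the kernel and sum: 5.4·2 + 0·-0.5 + 4.2·1 + 0·-1 + 4.2·0.5 + 4.5·2 + 0·0.5.

26.1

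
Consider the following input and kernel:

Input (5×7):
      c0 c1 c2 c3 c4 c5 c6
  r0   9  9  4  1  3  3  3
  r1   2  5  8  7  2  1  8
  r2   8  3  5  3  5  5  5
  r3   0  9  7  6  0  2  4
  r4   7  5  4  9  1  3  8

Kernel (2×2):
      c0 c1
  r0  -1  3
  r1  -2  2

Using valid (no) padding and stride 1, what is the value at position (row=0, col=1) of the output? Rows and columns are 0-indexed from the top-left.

9

The receptive field on the input at this output position is [9 4 / 5 8]. Elementwise product with the kernel and sum: 9·-1 + 4·3 + 5·-2 + 8·2.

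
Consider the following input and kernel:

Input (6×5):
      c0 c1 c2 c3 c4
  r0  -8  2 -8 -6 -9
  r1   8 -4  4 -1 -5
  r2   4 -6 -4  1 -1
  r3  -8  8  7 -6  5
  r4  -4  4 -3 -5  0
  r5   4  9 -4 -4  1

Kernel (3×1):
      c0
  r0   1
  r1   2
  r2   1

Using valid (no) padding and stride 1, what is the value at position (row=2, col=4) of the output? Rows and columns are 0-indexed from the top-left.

9

The receptive field on the input at this output position is [-1 / 5 / 0]. Elementwise product with the kernel and sum: -1·1 + 5·2 + 0·1.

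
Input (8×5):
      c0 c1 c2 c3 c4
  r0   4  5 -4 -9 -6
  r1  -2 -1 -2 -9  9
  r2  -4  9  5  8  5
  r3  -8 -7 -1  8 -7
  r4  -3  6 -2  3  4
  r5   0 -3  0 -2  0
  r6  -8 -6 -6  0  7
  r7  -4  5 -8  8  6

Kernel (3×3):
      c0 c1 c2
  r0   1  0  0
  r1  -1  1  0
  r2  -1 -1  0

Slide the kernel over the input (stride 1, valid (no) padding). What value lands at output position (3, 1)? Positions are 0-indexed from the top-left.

The receptive field on the input at this output position is [-7 -1 8 / 6 -2 3 / -3 0 -2]. Elementwise product with the kernel and sum: -7·1 + 6·-1 + -2·1 + -3·-1 + 0·-1.

-12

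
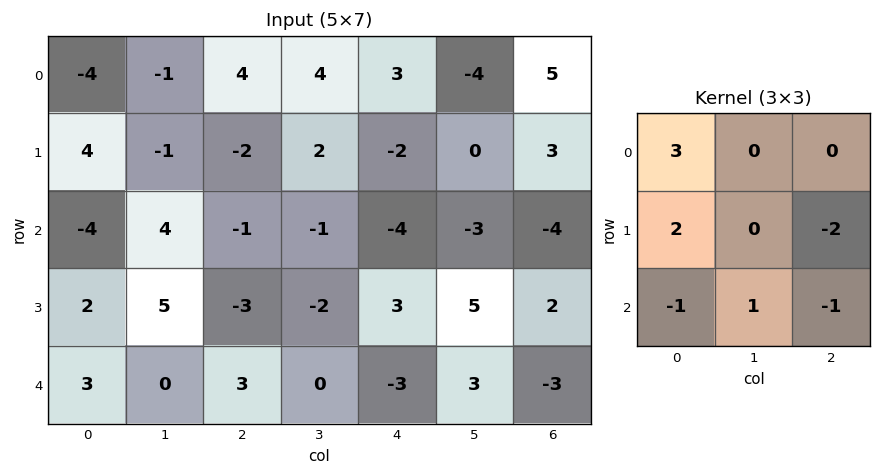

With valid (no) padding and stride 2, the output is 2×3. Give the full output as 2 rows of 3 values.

9 16 4
-8 -15 -1

Output[0,0]: The receptive field on the input at this output position is [-4 -1 4 / 4 -1 -2 / -4 4 -1]. Elementwise product with the kernel and sum: -4·3 + 4·2 + -2·-2 + -4·-1 + 4·1 + -1·-1.
Output[0,1]: The receptive field on the input at this output position is [4 4 3 / -2 2 -2 / -1 -1 -4]. Elementwise product with the kernel and sum: 4·3 + -2·2 + -2·-2 + -1·-1 + -1·1 + -4·-1.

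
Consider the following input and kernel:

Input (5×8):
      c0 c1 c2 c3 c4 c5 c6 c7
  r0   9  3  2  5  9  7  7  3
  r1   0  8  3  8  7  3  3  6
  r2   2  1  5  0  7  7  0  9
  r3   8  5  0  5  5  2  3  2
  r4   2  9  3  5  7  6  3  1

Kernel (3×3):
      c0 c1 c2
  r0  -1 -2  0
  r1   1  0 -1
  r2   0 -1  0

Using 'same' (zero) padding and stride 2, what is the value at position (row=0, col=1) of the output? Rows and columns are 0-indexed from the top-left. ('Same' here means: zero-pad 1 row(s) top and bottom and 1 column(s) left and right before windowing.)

The receptive field on the zero-padded input at this output position is [0 0 0 / 3 2 5 / 8 3 8]. Elementwise product with the kernel and sum: 0·-1 + 0·-2 + 3·1 + 5·-1 + 3·-1.

-5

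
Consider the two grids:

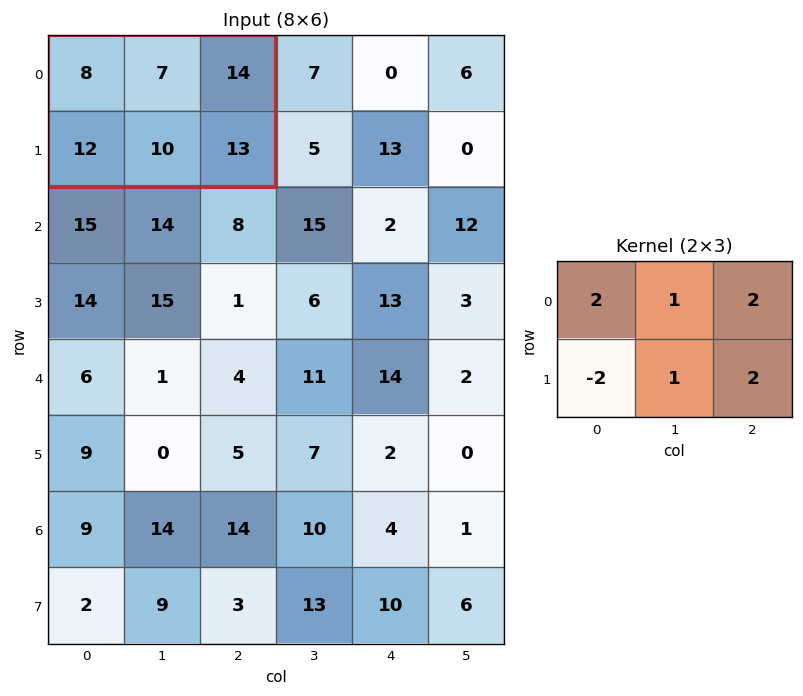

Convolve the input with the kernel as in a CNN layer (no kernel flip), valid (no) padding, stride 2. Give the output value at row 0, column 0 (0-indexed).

63

The receptive field on the input at this output position is [8 7 14 / 12 10 13]. Elementwise product with the kernel and sum: 8·2 + 7·1 + 14·2 + 12·-2 + 10·1 + 13·2.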